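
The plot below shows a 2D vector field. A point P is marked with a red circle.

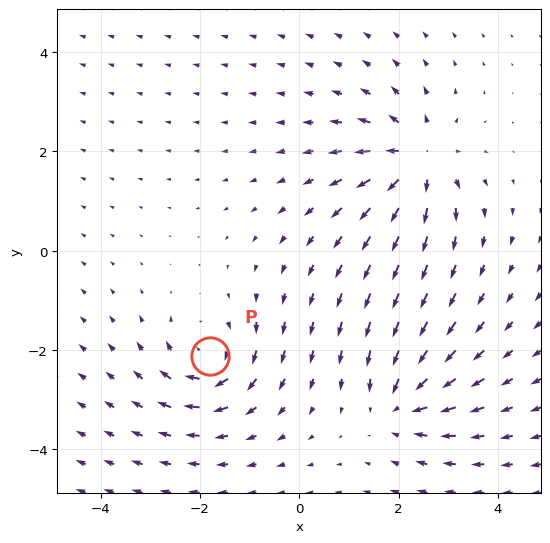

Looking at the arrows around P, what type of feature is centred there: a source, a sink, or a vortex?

vortex

At P (-1.8, -2.1) the arrows circulate clockwise. Divergence ≈0, curl about -4 — near-zero divergence with nonzero curl is a vortex.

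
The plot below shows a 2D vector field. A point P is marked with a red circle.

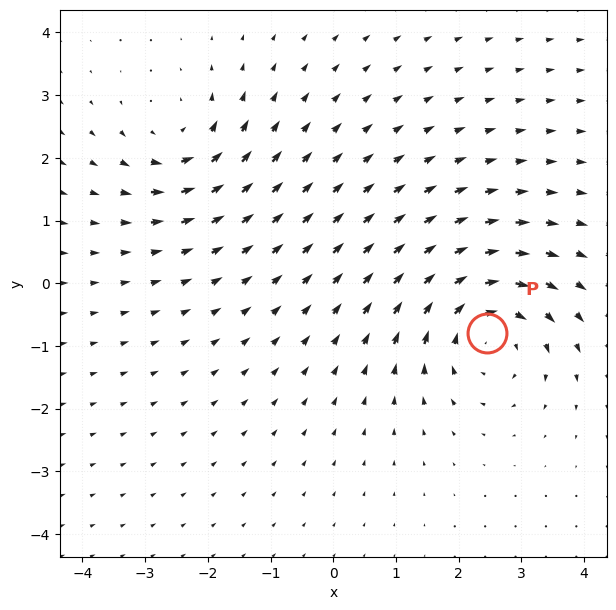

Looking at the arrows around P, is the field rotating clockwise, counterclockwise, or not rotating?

clockwise

Near P at (2.5, -0.8) the arrows circulate clockwise. The curl (z-component) there is about -4; negative curl means clockwise rotation.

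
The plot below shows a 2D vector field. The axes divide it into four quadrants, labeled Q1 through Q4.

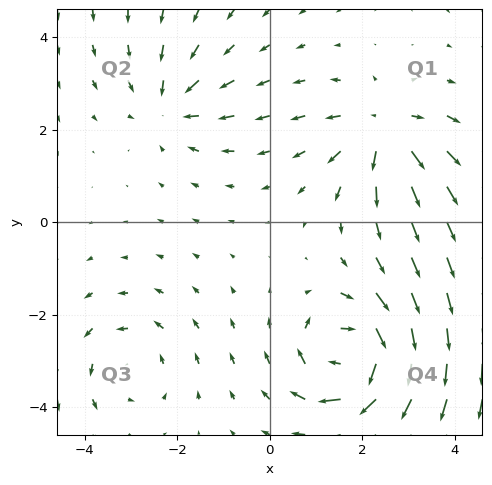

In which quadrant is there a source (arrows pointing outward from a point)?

Q1

The source sits at approximately (2.5, 2.0), which lies in quadrant Q1. The divergence there is about +4, positive as expected for a source.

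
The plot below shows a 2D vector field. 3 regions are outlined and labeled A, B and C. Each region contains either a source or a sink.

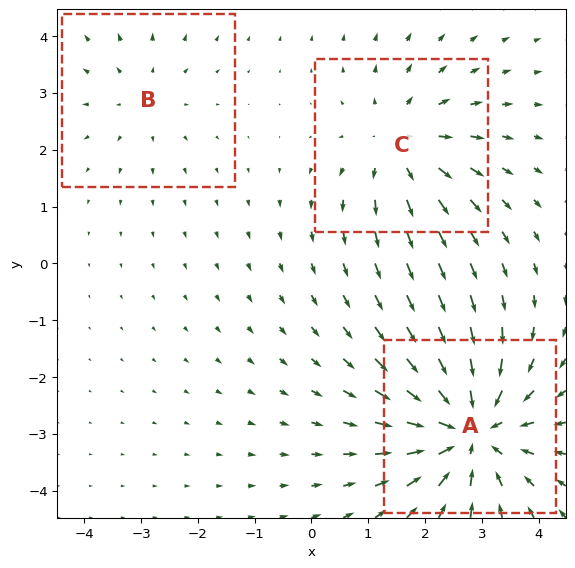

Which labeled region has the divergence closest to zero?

Divergence at each region's feature centre — A: about -5, B: about +2, C: about +3. Region B is closest to zero.

B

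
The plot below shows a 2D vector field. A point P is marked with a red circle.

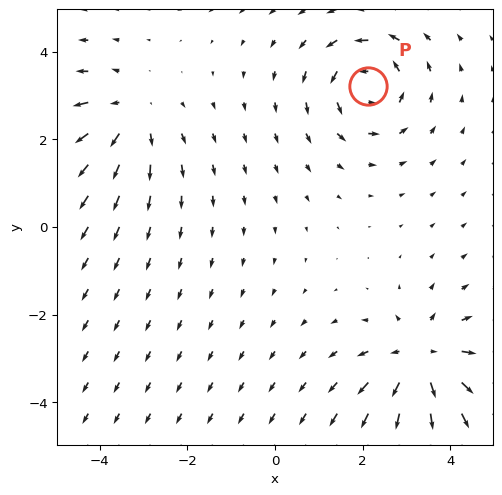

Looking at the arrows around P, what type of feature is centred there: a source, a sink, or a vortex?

At P (2.1, 3.2) the arrows circulate counterclockwise. Divergence ≈0, curl about +4 — near-zero divergence with nonzero curl is a vortex.

vortex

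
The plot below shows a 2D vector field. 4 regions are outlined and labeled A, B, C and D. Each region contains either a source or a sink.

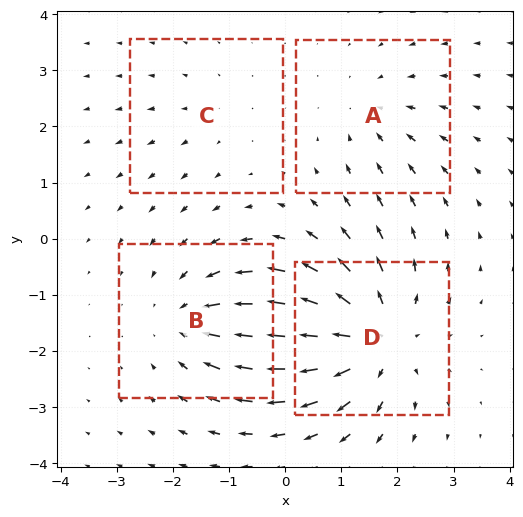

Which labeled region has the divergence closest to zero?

C

Divergence at each region's feature centre — A: about -3, B: about -4, C: about +2, D: about +6. Region C is closest to zero.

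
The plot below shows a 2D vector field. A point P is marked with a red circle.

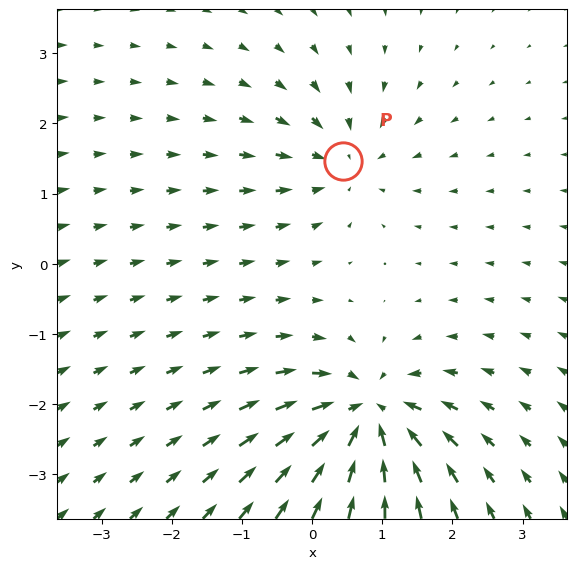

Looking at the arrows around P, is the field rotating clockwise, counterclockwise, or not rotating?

not rotating

Near P at (0.4, 1.5) the arrows show no circulation. The curl there is ≈0.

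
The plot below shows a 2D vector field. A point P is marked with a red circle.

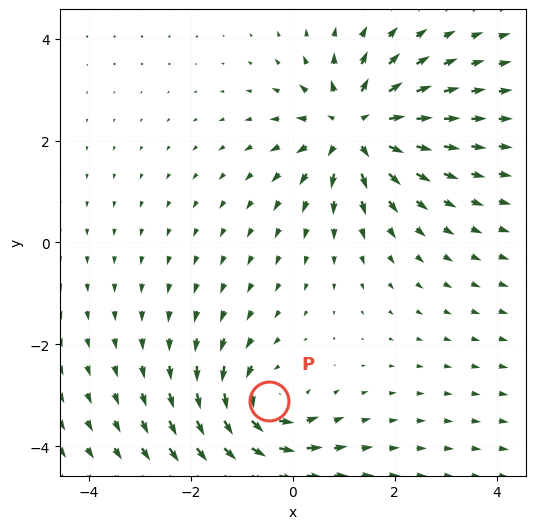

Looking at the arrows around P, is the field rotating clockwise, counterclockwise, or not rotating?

counterclockwise

Near P at (-0.5, -3.1) the arrows circulate counterclockwise. The curl (z-component) there is about +4; positive curl means counterclockwise rotation.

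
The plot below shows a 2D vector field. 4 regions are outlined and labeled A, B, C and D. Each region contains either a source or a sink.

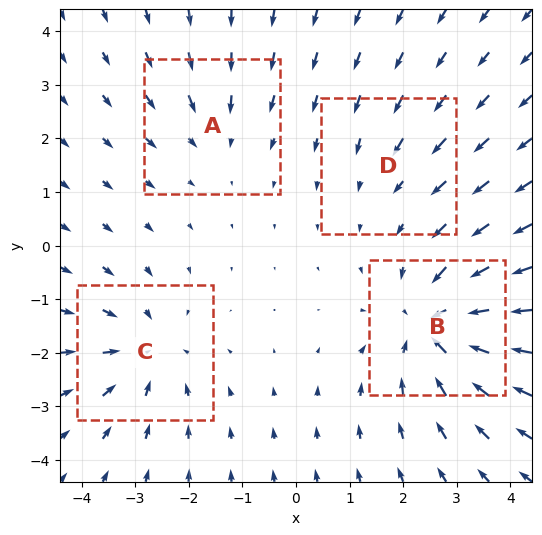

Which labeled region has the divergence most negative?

Divergence at each region's feature centre — A: about -3, B: about -6, C: about -4, D: about -2. Region B is most negative.

B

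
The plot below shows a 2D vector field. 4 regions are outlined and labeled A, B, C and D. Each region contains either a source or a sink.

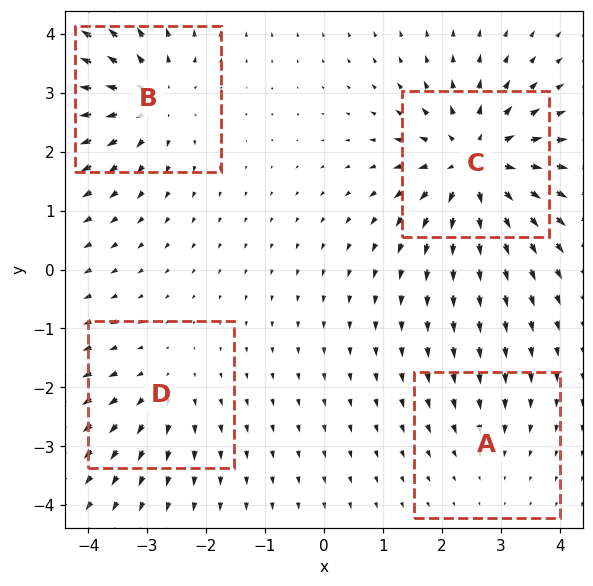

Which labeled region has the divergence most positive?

Divergence at each region's feature centre — A: about -2, B: about +6, C: about +8, D: about +3. Region C is most positive.

C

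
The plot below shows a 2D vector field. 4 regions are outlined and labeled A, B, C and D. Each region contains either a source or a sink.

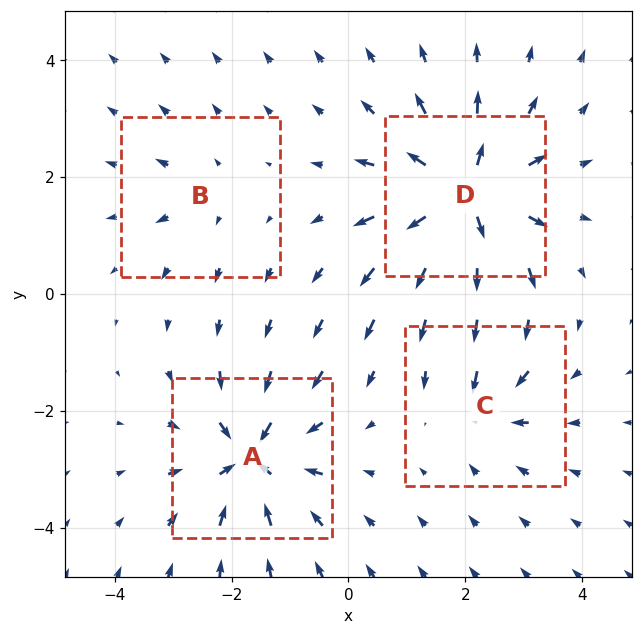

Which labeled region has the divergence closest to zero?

B

Divergence at each region's feature centre — A: about -7, B: about +3, C: about -4, D: about +8. Region B is closest to zero.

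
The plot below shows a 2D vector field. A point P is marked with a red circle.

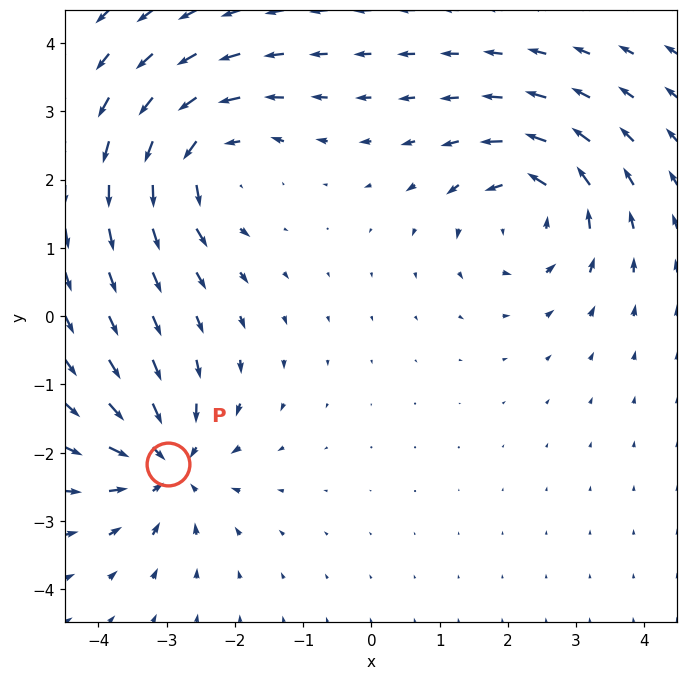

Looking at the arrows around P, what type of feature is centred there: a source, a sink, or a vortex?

sink

At P (-3.0, -2.2) the arrows converge inward. Divergence about -6, curl ≈0 — negative divergence with near-zero curl is a sink.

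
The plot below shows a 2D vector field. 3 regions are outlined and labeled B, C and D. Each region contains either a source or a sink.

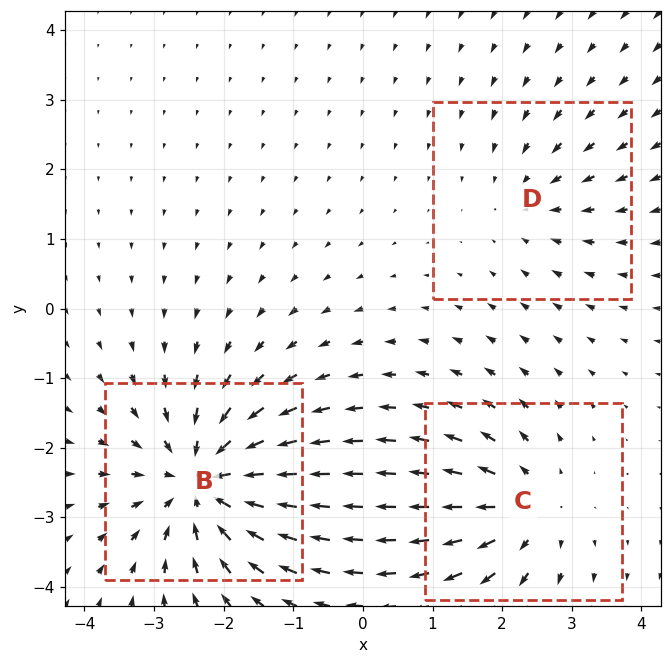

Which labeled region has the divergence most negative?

Divergence at each region's feature centre — B: about -5, C: about +3, D: about -2. Region B is most negative.

B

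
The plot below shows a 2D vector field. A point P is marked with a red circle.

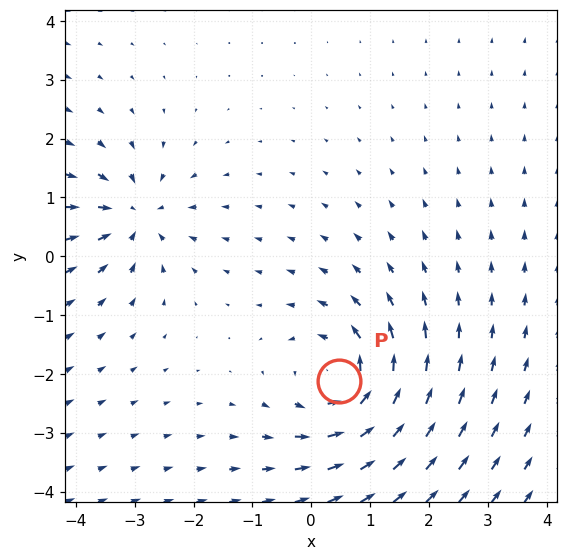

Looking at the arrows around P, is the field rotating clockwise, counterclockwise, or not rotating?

Near P at (0.5, -2.1) the arrows circulate counterclockwise. The curl (z-component) there is about +4; positive curl means counterclockwise rotation.

counterclockwise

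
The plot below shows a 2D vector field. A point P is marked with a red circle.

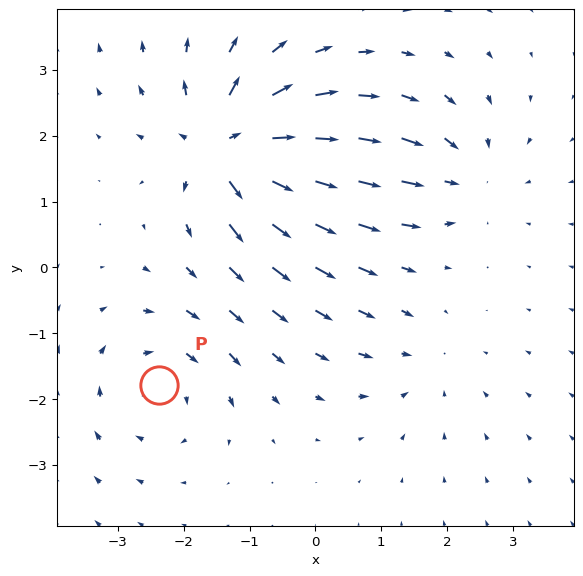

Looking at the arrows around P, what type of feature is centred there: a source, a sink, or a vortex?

vortex

At P (-2.4, -1.8) the arrows circulate clockwise. Divergence ≈0, curl about -4 — near-zero divergence with nonzero curl is a vortex.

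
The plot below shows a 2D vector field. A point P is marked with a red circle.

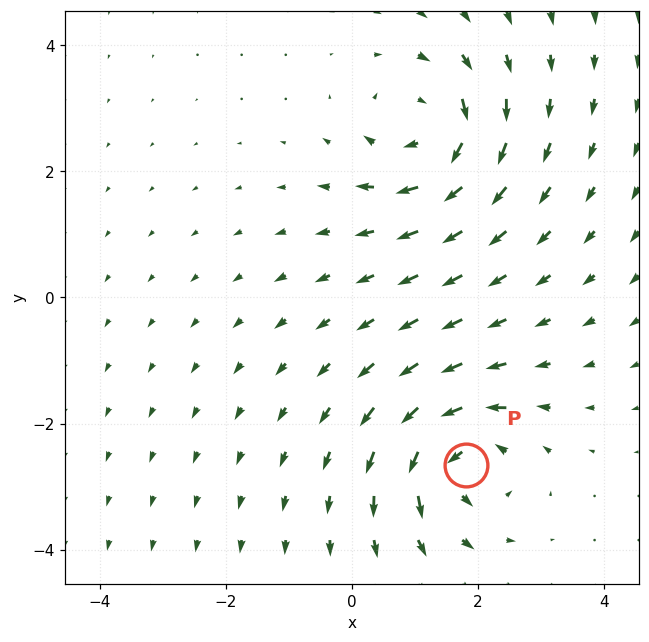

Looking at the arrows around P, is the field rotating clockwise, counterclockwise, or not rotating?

Near P at (1.8, -2.7) the arrows circulate counterclockwise. The curl (z-component) there is about +7; positive curl means counterclockwise rotation.

counterclockwise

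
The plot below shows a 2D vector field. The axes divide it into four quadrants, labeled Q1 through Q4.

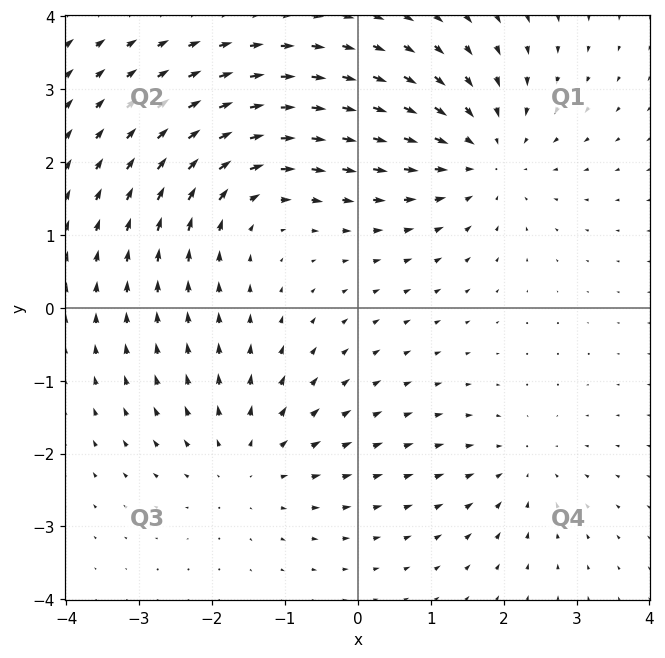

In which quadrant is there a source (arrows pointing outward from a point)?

Q3

The source sits at approximately (-1.5, -2.1), which lies in quadrant Q3. The divergence there is about +3, positive as expected for a source.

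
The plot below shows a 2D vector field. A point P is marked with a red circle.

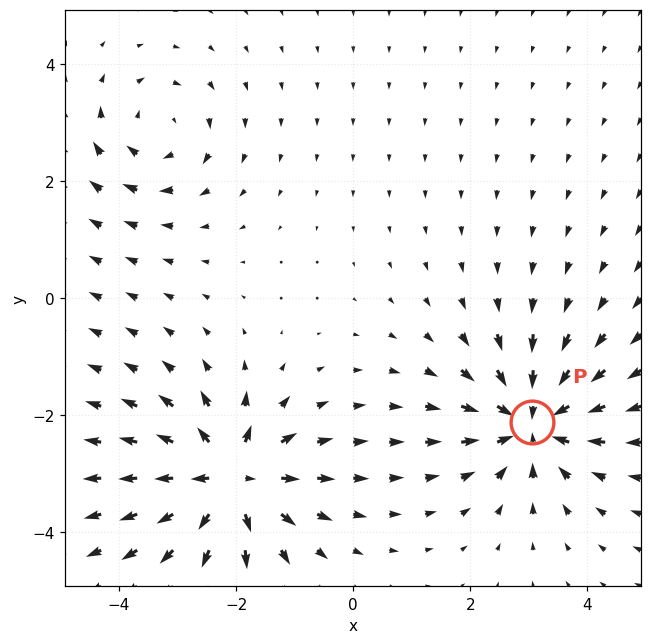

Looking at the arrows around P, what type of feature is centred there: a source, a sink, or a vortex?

At P (3.1, -2.1) the arrows converge inward. Divergence about -5, curl ≈0 — negative divergence with near-zero curl is a sink.

sink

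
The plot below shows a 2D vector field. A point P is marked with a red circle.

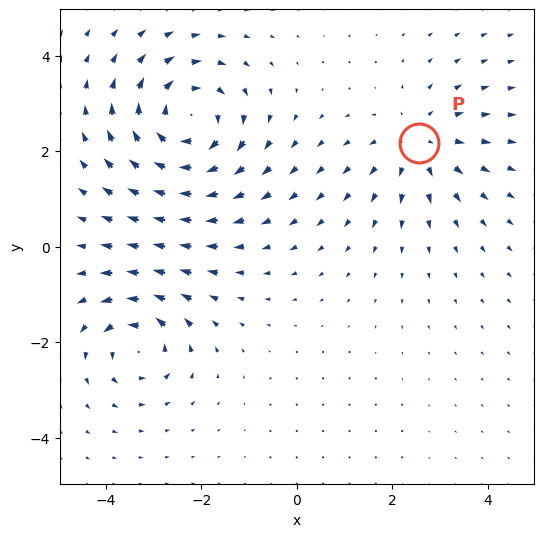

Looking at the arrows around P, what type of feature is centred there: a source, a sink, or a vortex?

At P (2.6, 2.2) the arrows spread outward. Divergence about +3, curl ≈0 — positive divergence with near-zero curl is a source.

source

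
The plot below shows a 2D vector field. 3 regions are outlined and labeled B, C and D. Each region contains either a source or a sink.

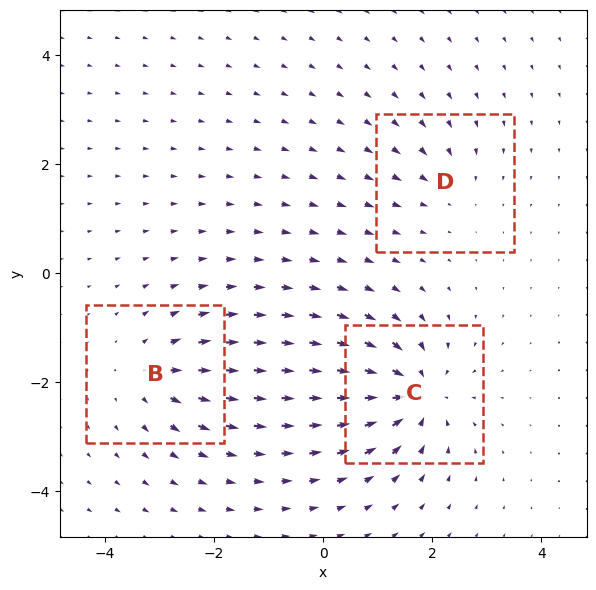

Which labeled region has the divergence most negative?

C

Divergence at each region's feature centre — B: about +4, C: about -6, D: about -2. Region C is most negative.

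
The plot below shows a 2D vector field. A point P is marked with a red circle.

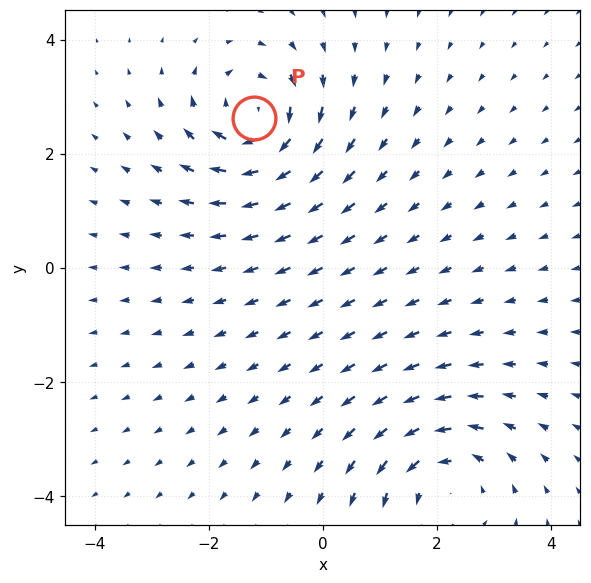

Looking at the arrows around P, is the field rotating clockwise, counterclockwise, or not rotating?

Near P at (-1.2, 2.6) the arrows circulate clockwise. The curl (z-component) there is about -5; negative curl means clockwise rotation.

clockwise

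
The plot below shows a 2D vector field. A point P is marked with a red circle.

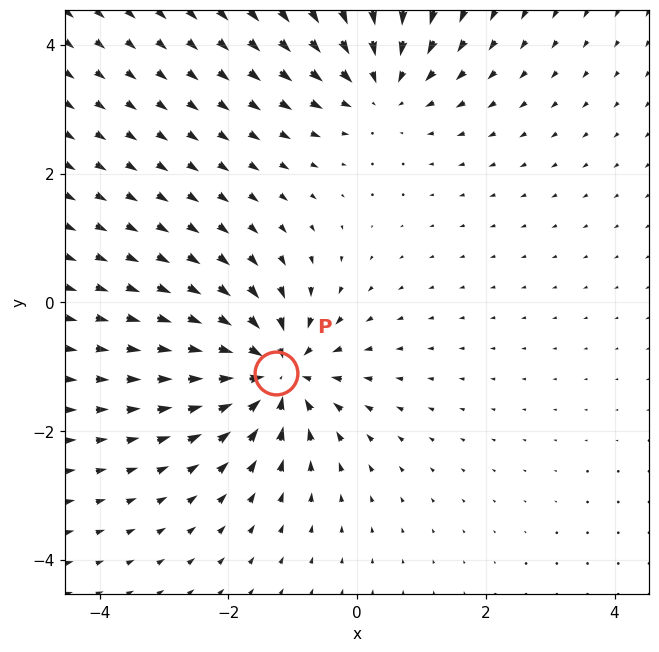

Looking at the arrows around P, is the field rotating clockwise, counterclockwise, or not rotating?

not rotating

Near P at (-1.3, -1.1) the arrows show no circulation. The curl there is ≈0.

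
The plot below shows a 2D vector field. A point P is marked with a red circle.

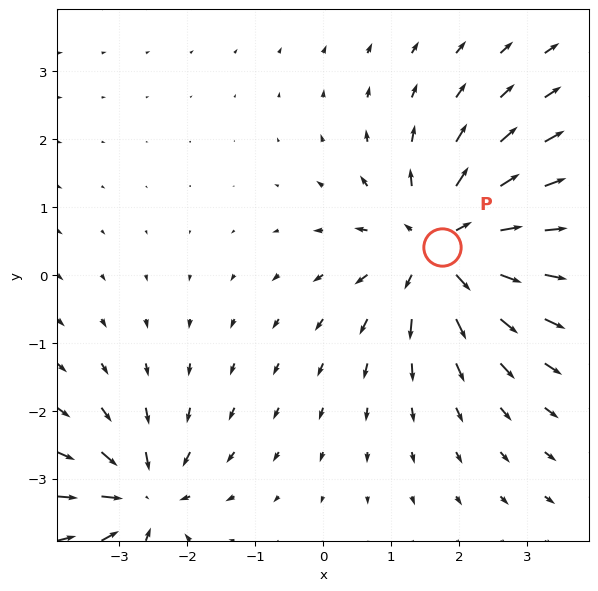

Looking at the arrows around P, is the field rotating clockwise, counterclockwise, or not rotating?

not rotating

Near P at (1.8, 0.4) the arrows show no circulation. The curl there is ≈0.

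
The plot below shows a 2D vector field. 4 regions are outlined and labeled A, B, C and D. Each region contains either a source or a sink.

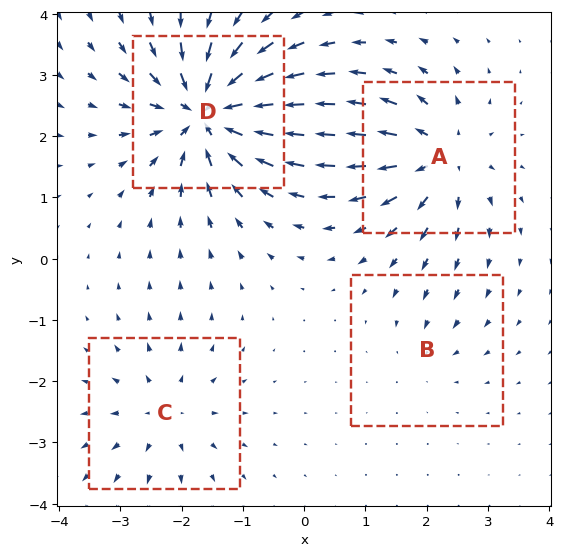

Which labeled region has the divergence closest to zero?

B

Divergence at each region's feature centre — A: about +6, B: about -2, C: about +4, D: about -9. Region B is closest to zero.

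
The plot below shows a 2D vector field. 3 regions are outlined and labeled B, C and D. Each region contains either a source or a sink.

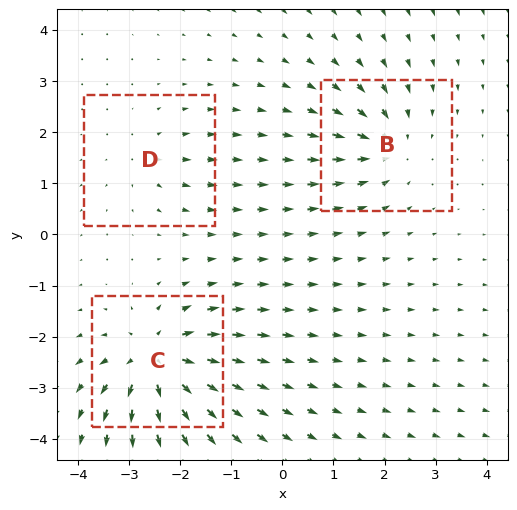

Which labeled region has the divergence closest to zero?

Divergence at each region's feature centre — B: about -4, C: about +6, D: about +3. Region D is closest to zero.

D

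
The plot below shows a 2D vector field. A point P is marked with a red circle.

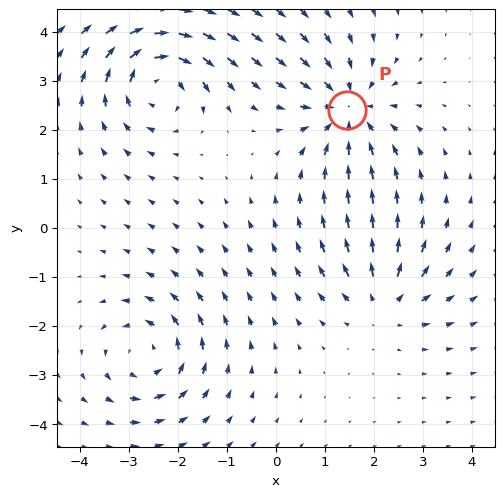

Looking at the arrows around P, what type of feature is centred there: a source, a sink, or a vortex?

sink

At P (1.5, 2.4) the arrows converge inward. Divergence about -5, curl ≈0 — negative divergence with near-zero curl is a sink.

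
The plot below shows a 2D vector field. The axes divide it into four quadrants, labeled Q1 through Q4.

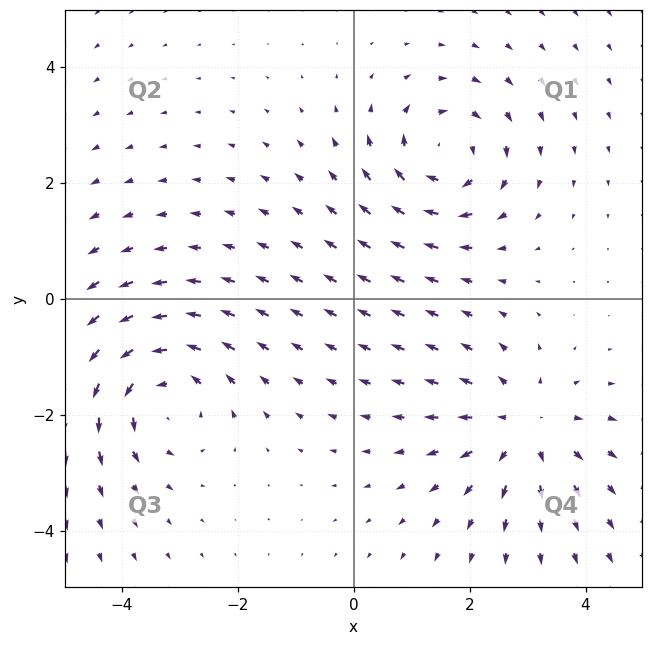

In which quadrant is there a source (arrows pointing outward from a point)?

Q4

The source sits at approximately (2.9, -2.2), which lies in quadrant Q4. The divergence there is about +4, positive as expected for a source.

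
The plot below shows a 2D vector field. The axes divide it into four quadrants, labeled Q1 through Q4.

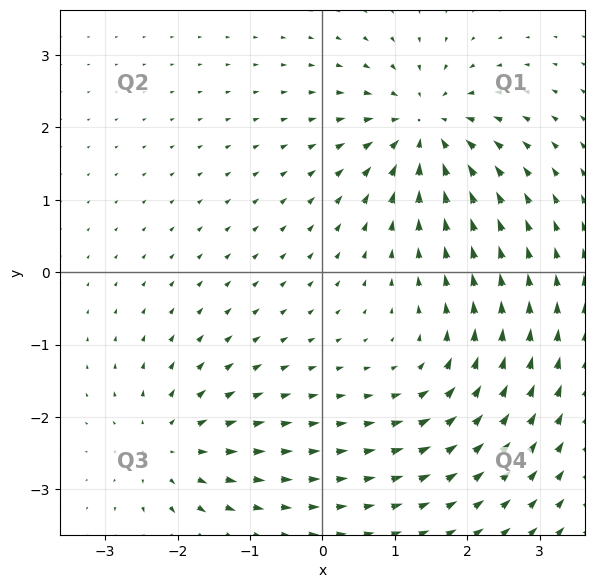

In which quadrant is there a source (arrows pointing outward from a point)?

The source sits at approximately (-2.1, -2.4), which lies in quadrant Q3. The divergence there is about +4, positive as expected for a source.

Q3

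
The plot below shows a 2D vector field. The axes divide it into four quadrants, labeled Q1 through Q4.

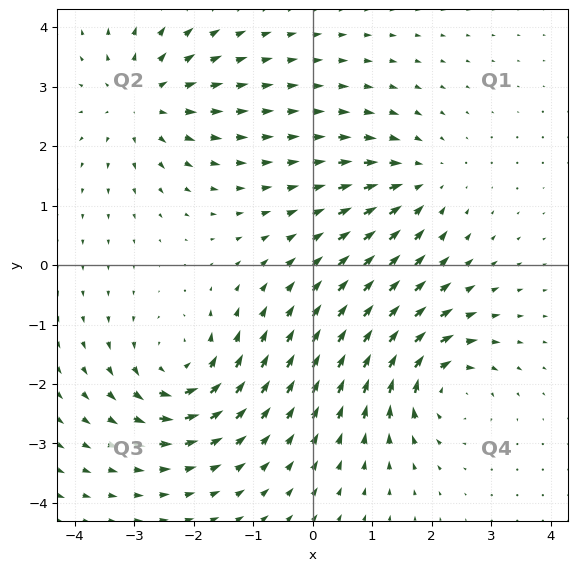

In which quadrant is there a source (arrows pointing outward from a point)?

The source sits at approximately (-2.8, 2.8), which lies in quadrant Q2. The divergence there is about +5, positive as expected for a source.

Q2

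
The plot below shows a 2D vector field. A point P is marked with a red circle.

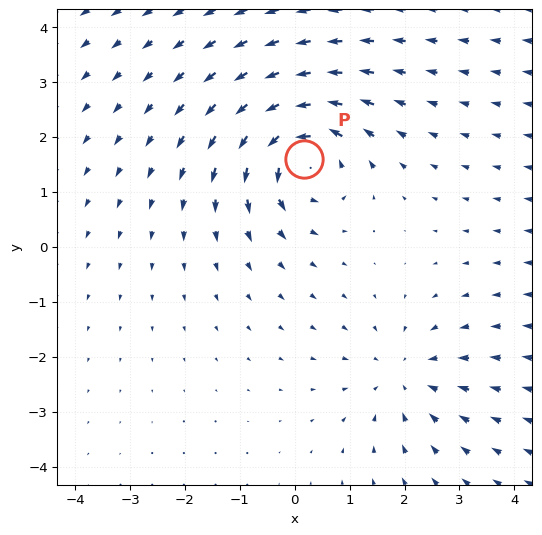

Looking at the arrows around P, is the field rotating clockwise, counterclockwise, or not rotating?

counterclockwise

Near P at (0.2, 1.6) the arrows circulate counterclockwise. The curl (z-component) there is about +5; positive curl means counterclockwise rotation.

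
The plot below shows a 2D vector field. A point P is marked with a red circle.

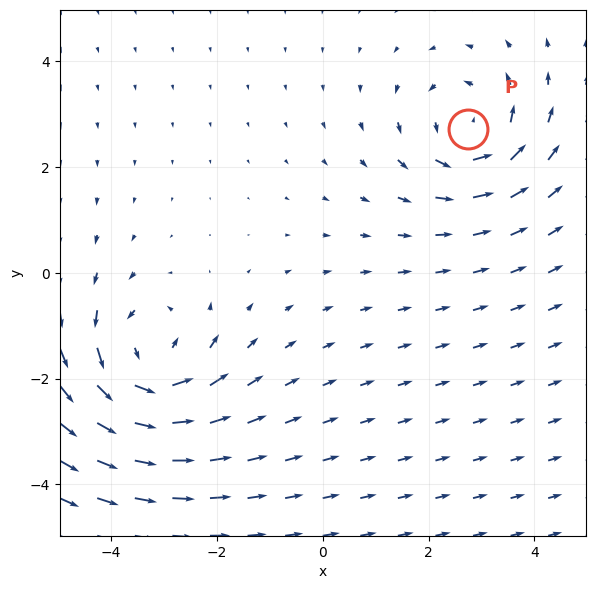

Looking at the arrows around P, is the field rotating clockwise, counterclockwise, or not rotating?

counterclockwise

Near P at (2.7, 2.7) the arrows circulate counterclockwise. The curl (z-component) there is about +3; positive curl means counterclockwise rotation.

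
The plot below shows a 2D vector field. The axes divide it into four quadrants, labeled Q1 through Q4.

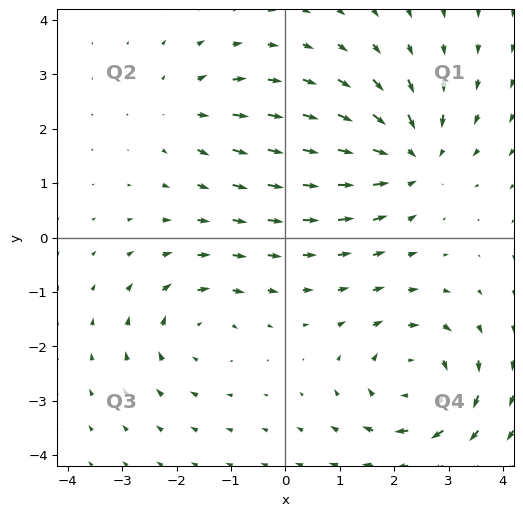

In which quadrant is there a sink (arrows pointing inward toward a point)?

The sink sits at approximately (2.3, 1.5), which lies in quadrant Q1. The divergence there is about -5, negative as expected for a sink.

Q1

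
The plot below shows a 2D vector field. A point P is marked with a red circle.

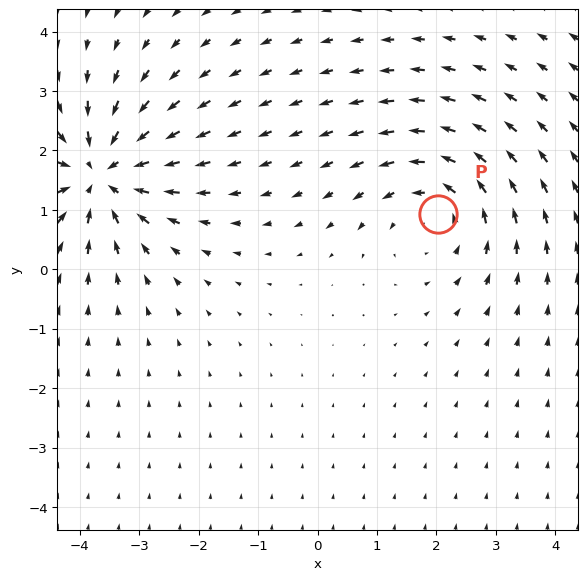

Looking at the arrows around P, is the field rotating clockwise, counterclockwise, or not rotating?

Near P at (2.0, 0.9) the arrows circulate counterclockwise. The curl (z-component) there is about +3; positive curl means counterclockwise rotation.

counterclockwise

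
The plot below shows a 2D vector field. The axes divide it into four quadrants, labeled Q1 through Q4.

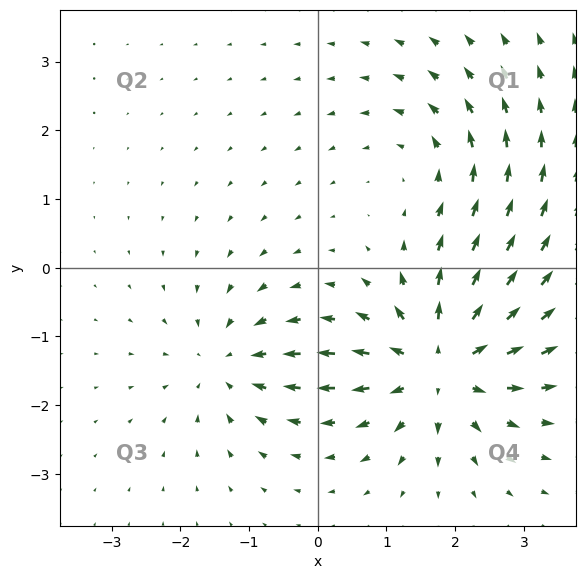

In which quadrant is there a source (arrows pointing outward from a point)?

Q4

The source sits at approximately (1.8, -1.4), which lies in quadrant Q4. The divergence there is about +6, positive as expected for a source.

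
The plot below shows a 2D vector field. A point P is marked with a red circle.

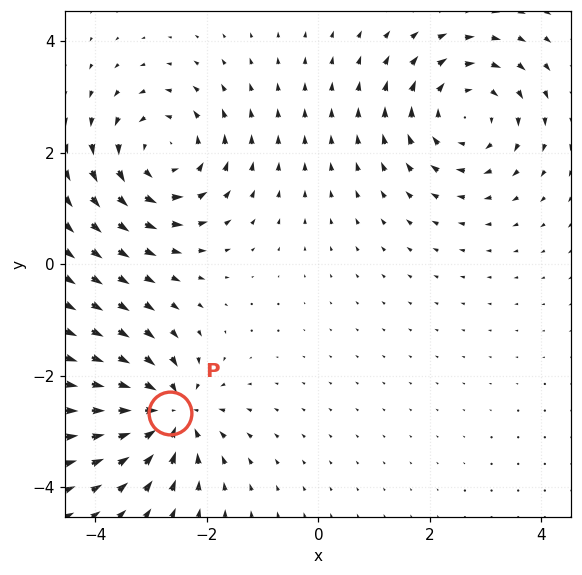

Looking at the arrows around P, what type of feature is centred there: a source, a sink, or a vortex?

sink

At P (-2.7, -2.7) the arrows converge inward. Divergence about -6, curl ≈0 — negative divergence with near-zero curl is a sink.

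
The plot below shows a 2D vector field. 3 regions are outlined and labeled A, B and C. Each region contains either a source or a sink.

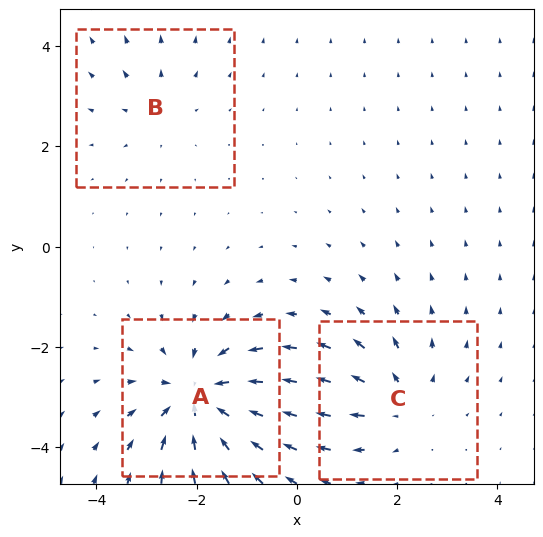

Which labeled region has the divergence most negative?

Divergence at each region's feature centre — A: about -5, B: about +2, C: about +3. Region A is most negative.

A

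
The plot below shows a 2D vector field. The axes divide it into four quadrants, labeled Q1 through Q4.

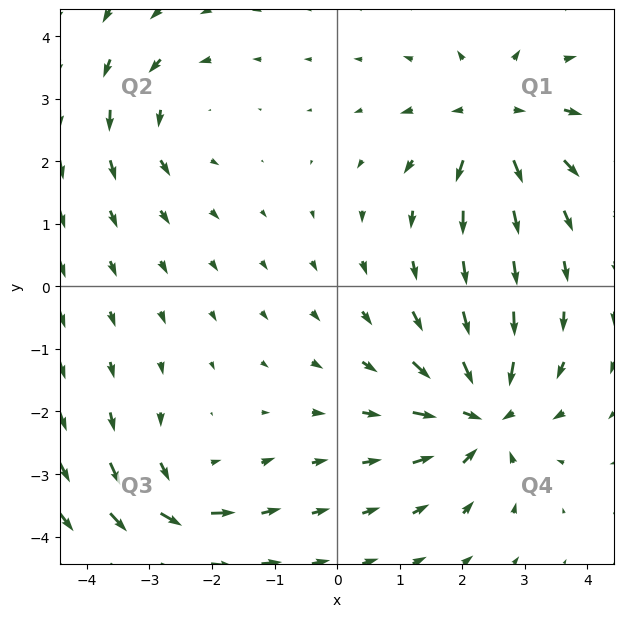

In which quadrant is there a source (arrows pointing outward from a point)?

Q1

The source sits at approximately (2.5, 2.6), which lies in quadrant Q1. The divergence there is about +5, positive as expected for a source.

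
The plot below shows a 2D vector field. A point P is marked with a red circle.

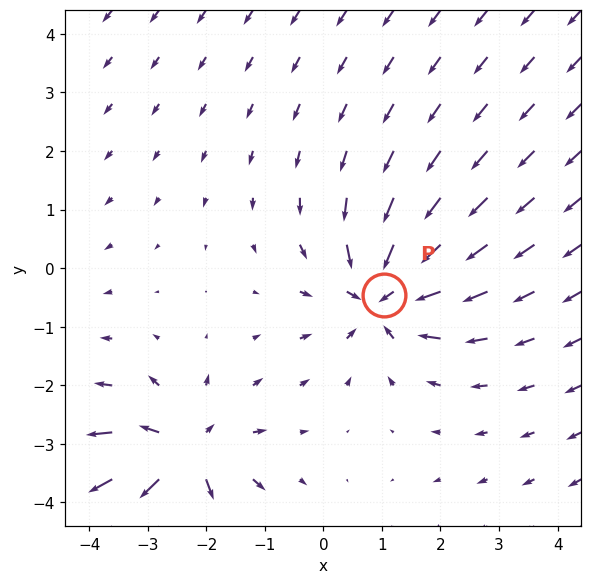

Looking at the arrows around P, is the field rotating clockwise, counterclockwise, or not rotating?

not rotating

Near P at (1.0, -0.5) the arrows show no circulation. The curl there is ≈0.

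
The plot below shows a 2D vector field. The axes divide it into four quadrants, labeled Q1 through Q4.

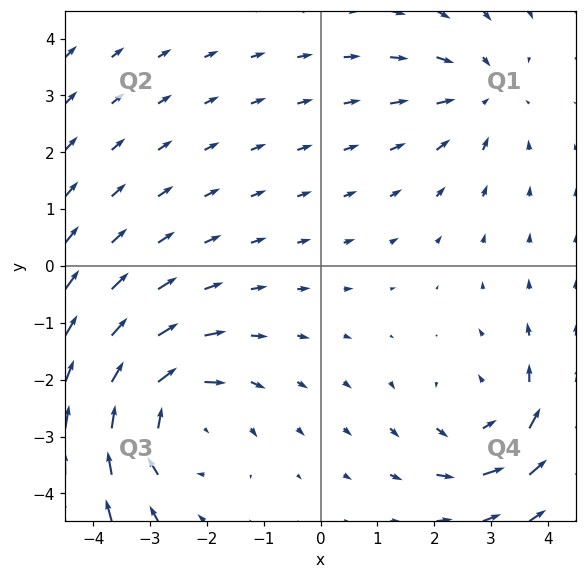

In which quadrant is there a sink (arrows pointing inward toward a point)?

Q1

The sink sits at approximately (2.8, 3.0), which lies in quadrant Q1. The divergence there is about -2, negative as expected for a sink.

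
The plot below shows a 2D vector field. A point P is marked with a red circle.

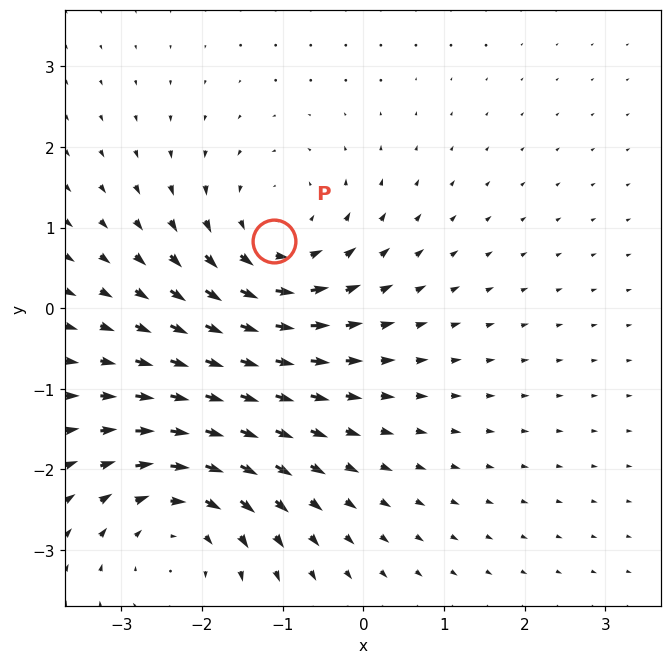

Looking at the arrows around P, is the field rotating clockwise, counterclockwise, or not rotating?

counterclockwise

Near P at (-1.1, 0.8) the arrows circulate counterclockwise. The curl (z-component) there is about +4; positive curl means counterclockwise rotation.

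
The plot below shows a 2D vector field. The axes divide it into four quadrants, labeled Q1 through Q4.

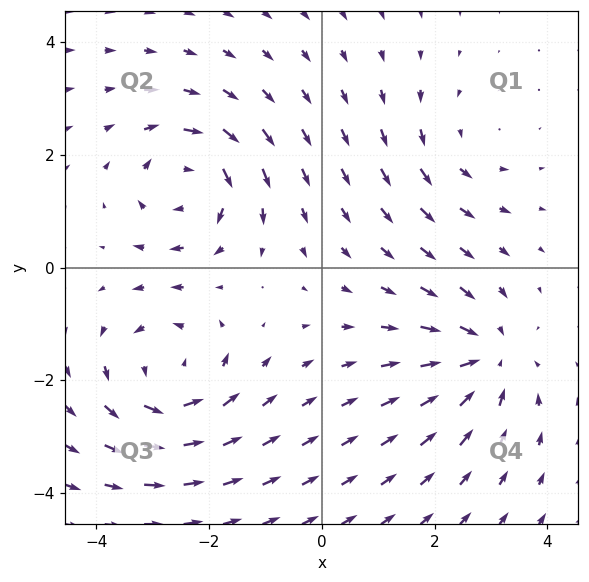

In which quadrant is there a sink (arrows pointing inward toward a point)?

Q4

The sink sits at approximately (2.9, -1.6), which lies in quadrant Q4. The divergence there is about -4, negative as expected for a sink.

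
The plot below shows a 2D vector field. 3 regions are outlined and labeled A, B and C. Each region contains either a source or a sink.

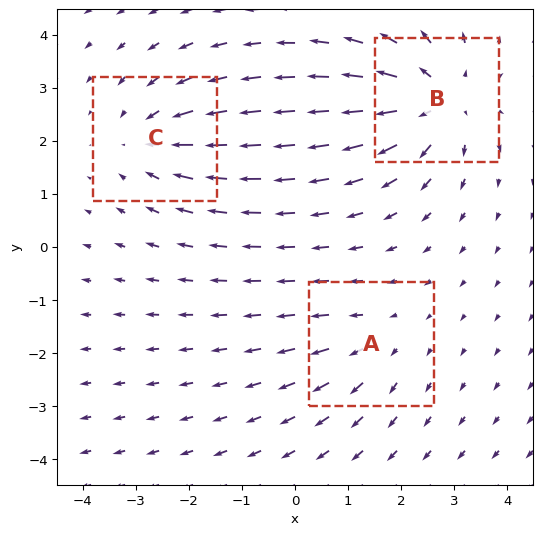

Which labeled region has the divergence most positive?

B

Divergence at each region's feature centre — A: about +2, B: about +5, C: about -3. Region B is most positive.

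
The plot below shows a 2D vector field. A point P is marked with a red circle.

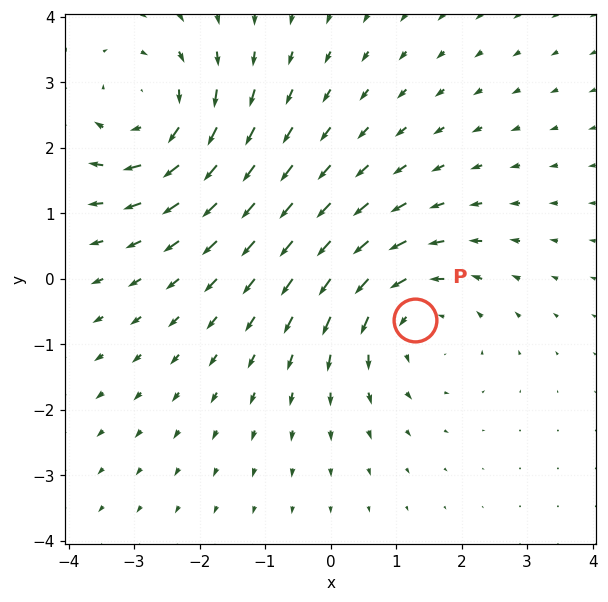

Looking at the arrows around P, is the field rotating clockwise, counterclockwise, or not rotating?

Near P at (1.3, -0.6) the arrows circulate counterclockwise. The curl (z-component) there is about +3; positive curl means counterclockwise rotation.

counterclockwise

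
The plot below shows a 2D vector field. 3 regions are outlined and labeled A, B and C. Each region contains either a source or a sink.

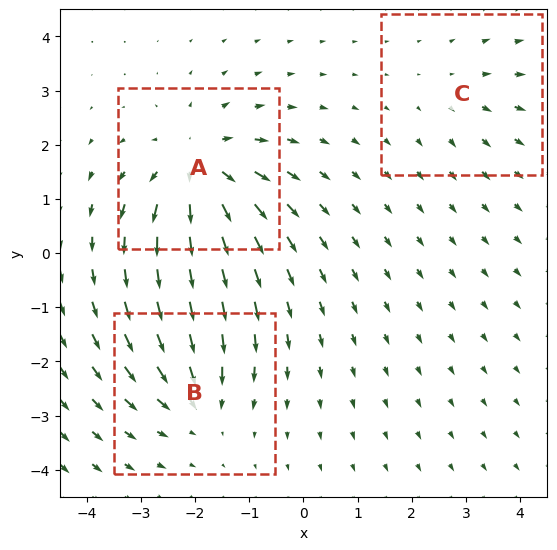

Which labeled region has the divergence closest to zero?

C

Divergence at each region's feature centre — A: about +5, B: about -3, C: about +2. Region C is closest to zero.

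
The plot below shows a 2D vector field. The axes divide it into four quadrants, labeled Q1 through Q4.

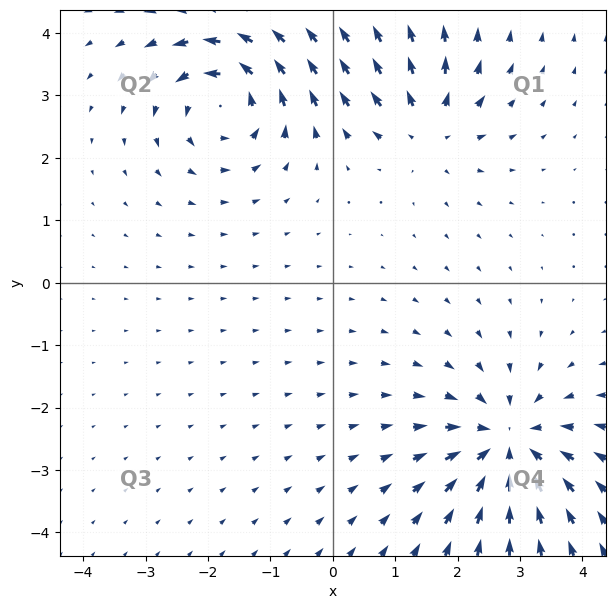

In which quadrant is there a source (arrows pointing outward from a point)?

The source sits at approximately (1.5, 2.5), which lies in quadrant Q1. The divergence there is about +4, positive as expected for a source.

Q1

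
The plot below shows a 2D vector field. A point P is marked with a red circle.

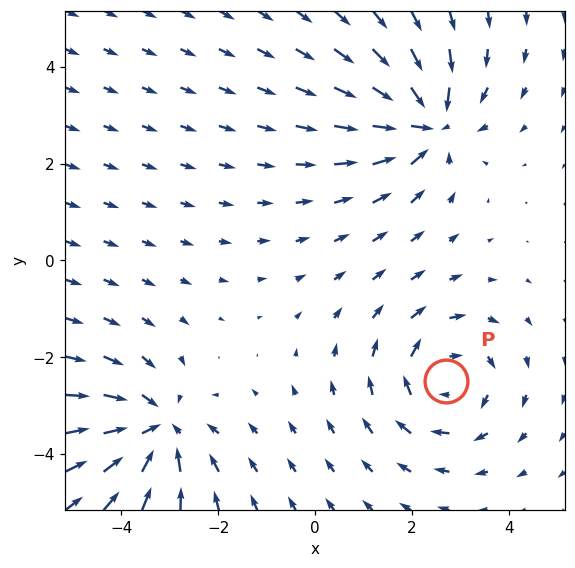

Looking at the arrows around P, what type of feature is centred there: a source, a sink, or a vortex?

At P (2.7, -2.5) the arrows circulate clockwise. Divergence ≈0, curl about -3 — near-zero divergence with nonzero curl is a vortex.

vortex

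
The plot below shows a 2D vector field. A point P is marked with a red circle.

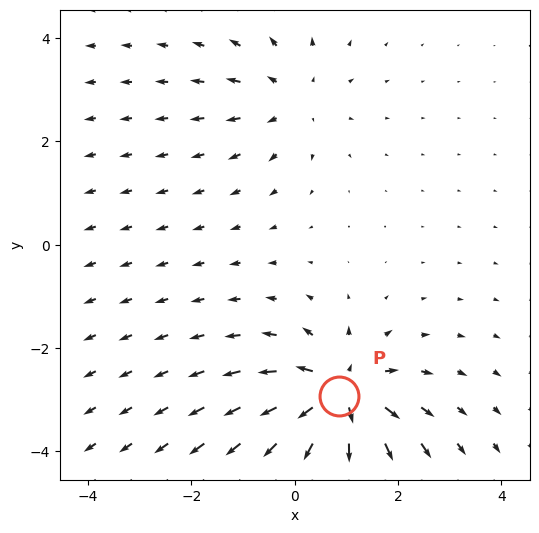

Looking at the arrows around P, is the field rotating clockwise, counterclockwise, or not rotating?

not rotating

Near P at (0.9, -2.9) the arrows show no circulation. The curl there is ≈0.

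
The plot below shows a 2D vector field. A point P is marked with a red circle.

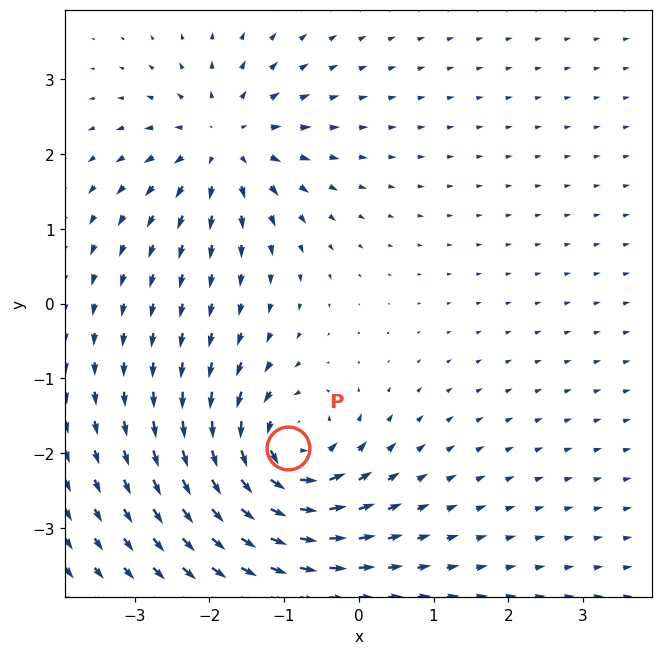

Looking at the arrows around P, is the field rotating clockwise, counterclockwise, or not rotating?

Near P at (-0.9, -1.9) the arrows circulate counterclockwise. The curl (z-component) there is about +6; positive curl means counterclockwise rotation.

counterclockwise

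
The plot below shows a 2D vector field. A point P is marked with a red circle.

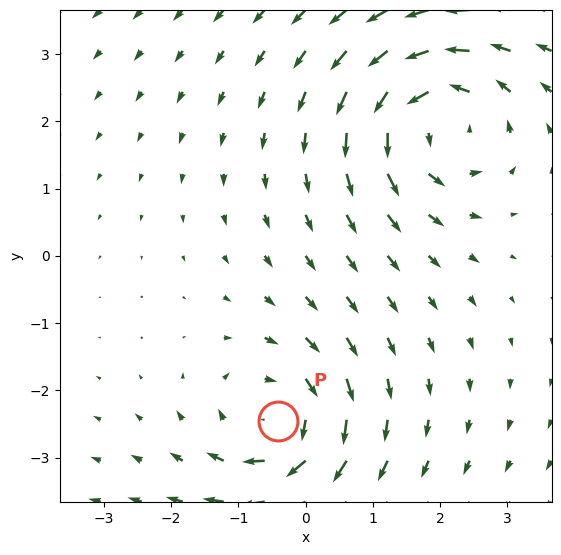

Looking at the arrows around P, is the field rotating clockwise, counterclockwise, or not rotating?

clockwise

Near P at (-0.4, -2.5) the arrows circulate clockwise. The curl (z-component) there is about -4; negative curl means clockwise rotation.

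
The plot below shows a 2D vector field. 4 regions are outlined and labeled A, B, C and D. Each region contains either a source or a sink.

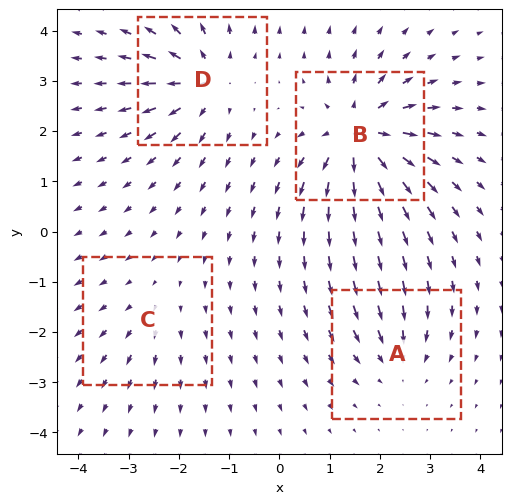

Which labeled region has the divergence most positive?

B

Divergence at each region's feature centre — A: about -4, B: about +8, C: about +2, D: about +6. Region B is most positive.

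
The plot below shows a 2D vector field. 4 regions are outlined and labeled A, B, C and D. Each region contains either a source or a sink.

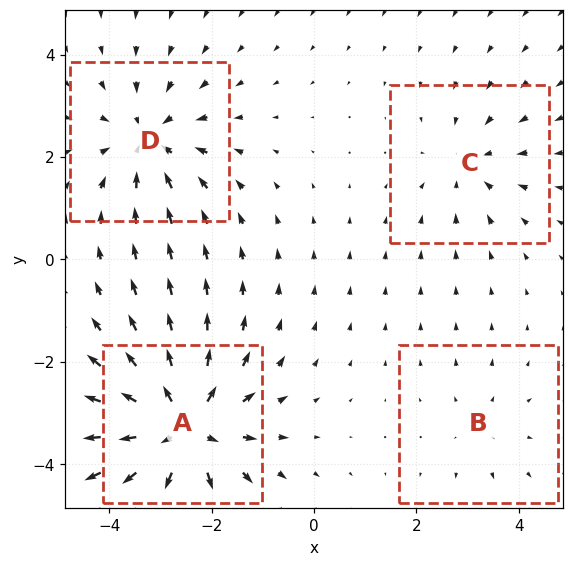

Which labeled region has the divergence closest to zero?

Divergence at each region's feature centre — A: about +7, B: about +2, C: about -3, D: about -5. Region B is closest to zero.

B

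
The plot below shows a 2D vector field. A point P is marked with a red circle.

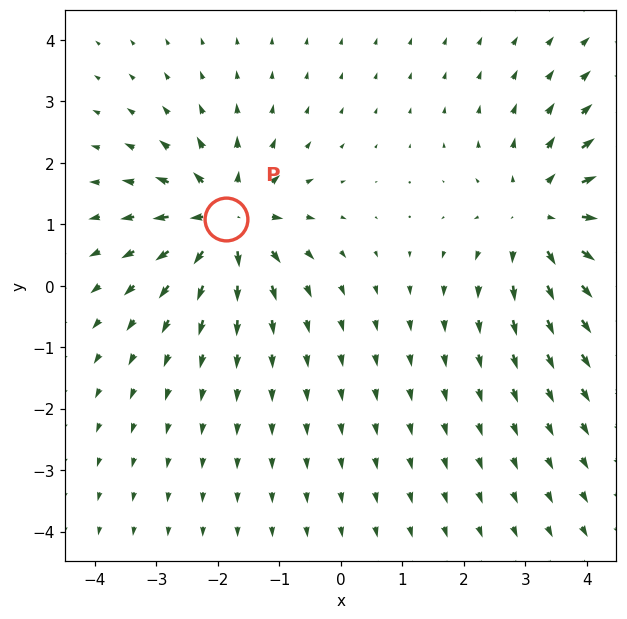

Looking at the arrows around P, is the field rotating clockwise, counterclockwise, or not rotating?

not rotating

Near P at (-1.9, 1.1) the arrows show no circulation. The curl there is ≈0.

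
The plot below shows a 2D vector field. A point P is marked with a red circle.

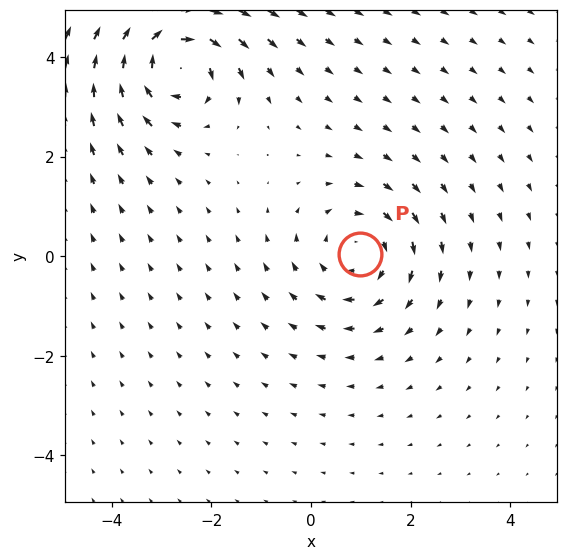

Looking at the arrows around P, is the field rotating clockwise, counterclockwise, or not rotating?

clockwise

Near P at (1.0, 0.0) the arrows circulate clockwise. The curl (z-component) there is about -3; negative curl means clockwise rotation.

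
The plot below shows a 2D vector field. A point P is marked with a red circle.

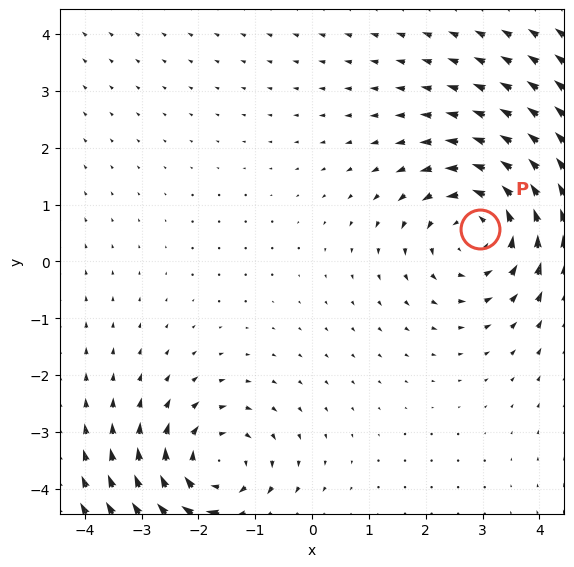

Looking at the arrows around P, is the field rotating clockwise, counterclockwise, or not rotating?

Near P at (2.9, 0.6) the arrows circulate counterclockwise. The curl (z-component) there is about +3; positive curl means counterclockwise rotation.

counterclockwise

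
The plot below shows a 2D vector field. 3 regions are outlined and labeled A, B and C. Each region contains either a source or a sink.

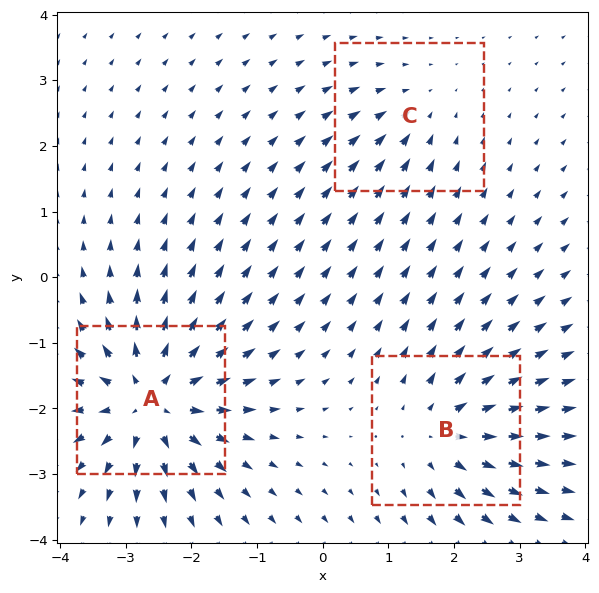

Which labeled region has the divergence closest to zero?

C

Divergence at each region's feature centre — A: about +6, B: about +4, C: about -2. Region C is closest to zero.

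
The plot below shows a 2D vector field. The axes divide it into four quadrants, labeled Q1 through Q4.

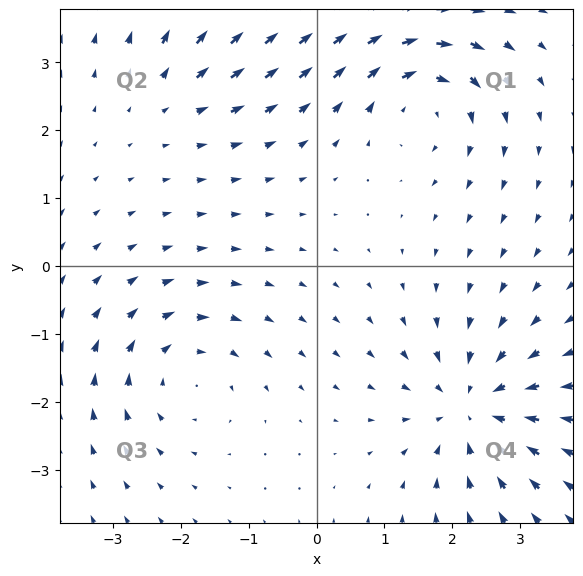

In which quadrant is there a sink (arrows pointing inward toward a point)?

The sink sits at approximately (2.3, -2.1), which lies in quadrant Q4. The divergence there is about -5, negative as expected for a sink.

Q4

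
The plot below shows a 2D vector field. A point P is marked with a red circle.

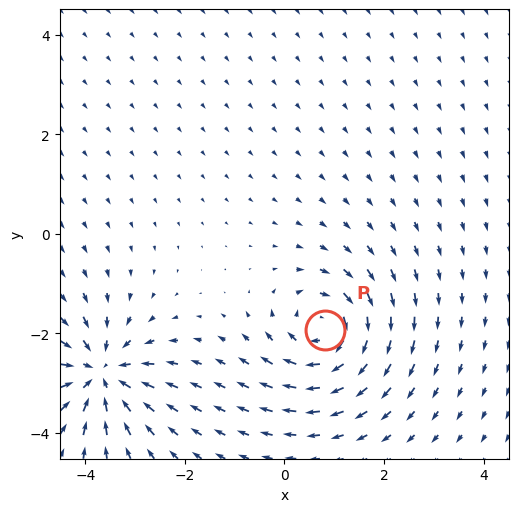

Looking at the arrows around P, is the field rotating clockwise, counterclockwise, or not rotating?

clockwise

Near P at (0.8, -1.9) the arrows circulate clockwise. The curl (z-component) there is about -4; negative curl means clockwise rotation.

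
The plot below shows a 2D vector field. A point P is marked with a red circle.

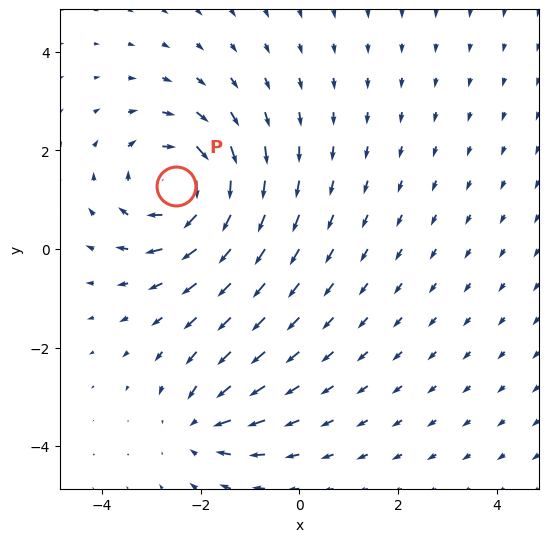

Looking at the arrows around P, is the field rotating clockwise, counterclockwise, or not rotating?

clockwise

Near P at (-2.5, 1.3) the arrows circulate clockwise. The curl (z-component) there is about -5; negative curl means clockwise rotation.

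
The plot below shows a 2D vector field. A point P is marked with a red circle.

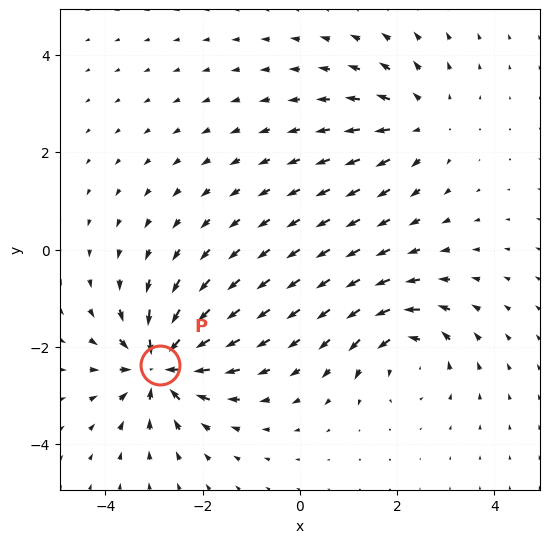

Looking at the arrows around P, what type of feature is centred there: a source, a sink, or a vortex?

At P (-2.9, -2.4) the arrows converge inward. Divergence about -6, curl ≈0 — negative divergence with near-zero curl is a sink.

sink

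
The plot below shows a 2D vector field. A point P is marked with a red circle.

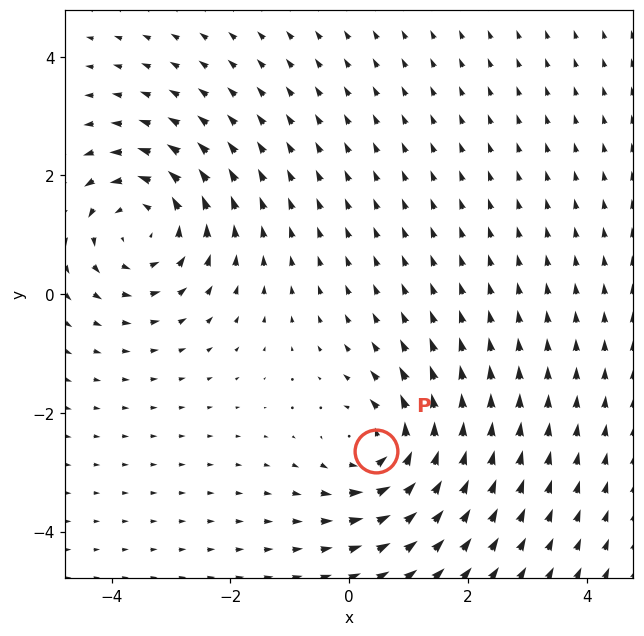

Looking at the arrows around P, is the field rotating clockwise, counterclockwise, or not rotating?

Near P at (0.5, -2.6) the arrows circulate counterclockwise. The curl (z-component) there is about +5; positive curl means counterclockwise rotation.

counterclockwise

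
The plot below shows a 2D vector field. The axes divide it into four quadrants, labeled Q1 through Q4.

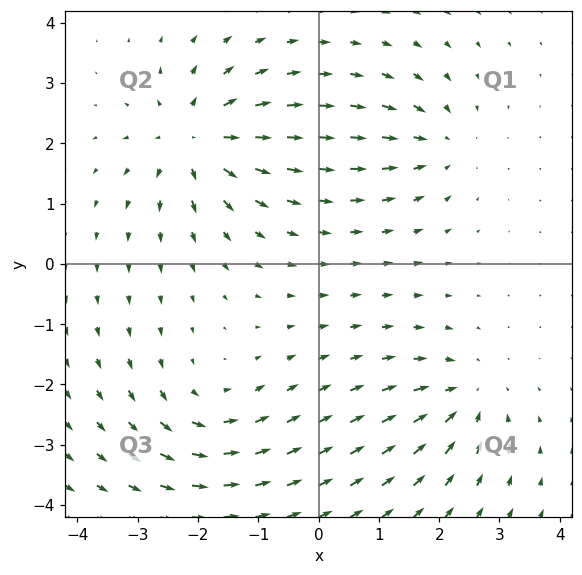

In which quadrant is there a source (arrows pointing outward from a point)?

Q2

The source sits at approximately (-2.0, 2.1), which lies in quadrant Q2. The divergence there is about +6, positive as expected for a source.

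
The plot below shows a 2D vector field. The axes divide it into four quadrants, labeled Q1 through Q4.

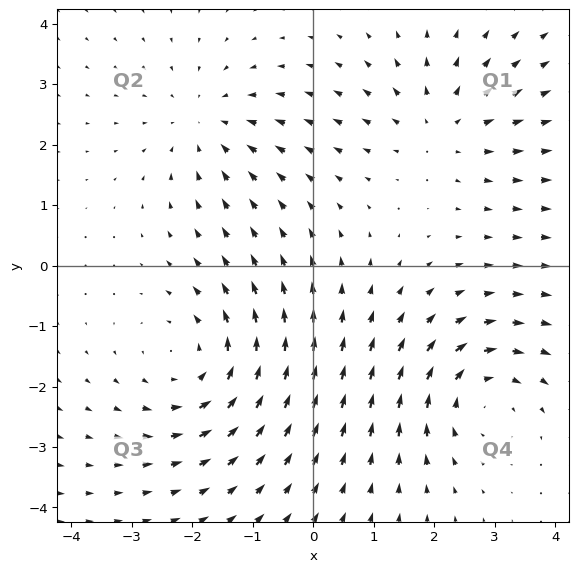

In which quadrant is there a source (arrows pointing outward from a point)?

The source sits at approximately (2.1, 2.3), which lies in quadrant Q1. The divergence there is about +3, positive as expected for a source.

Q1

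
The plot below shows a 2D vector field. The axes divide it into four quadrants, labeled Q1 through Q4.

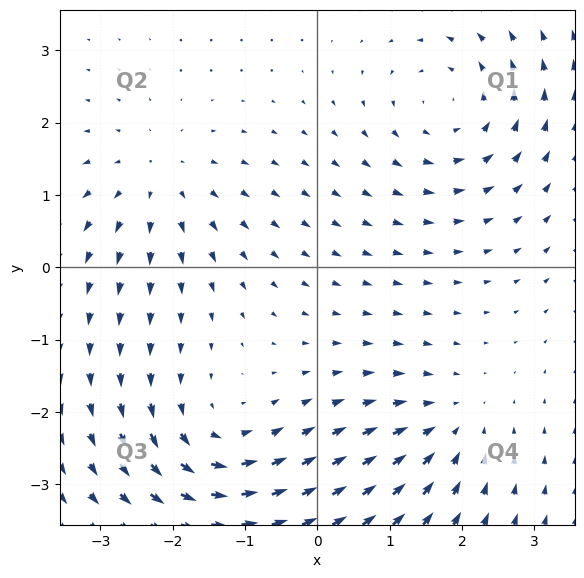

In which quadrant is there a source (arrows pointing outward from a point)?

The source sits at approximately (-2.2, 1.2), which lies in quadrant Q2. The divergence there is about +3, positive as expected for a source.

Q2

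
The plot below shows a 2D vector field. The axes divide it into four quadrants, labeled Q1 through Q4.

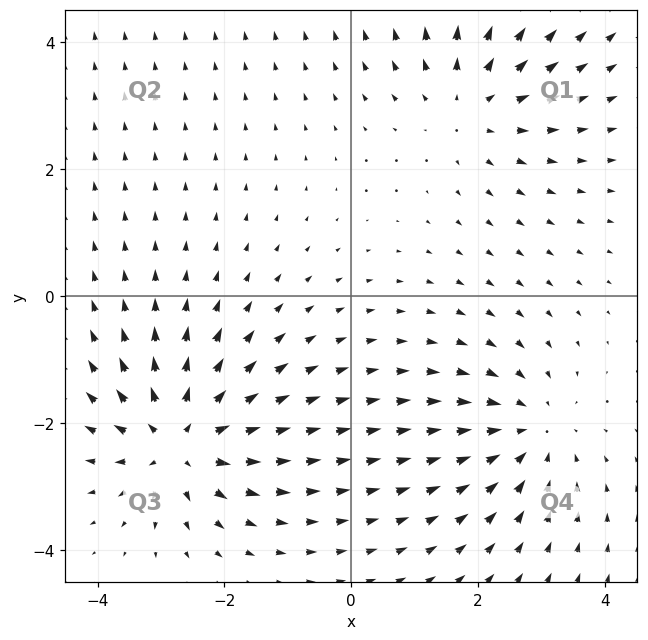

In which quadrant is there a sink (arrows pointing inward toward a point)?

Q4

The sink sits at approximately (2.8, -2.1), which lies in quadrant Q4. The divergence there is about -4, negative as expected for a sink.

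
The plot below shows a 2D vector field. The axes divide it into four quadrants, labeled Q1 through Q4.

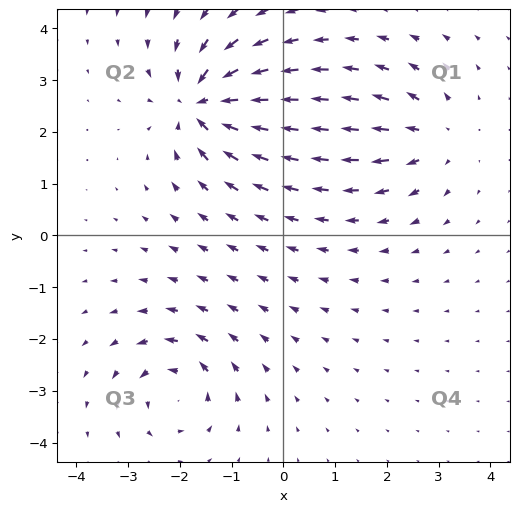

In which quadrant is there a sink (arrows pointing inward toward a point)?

Q2

The sink sits at approximately (-1.6, 2.5), which lies in quadrant Q2. The divergence there is about -6, negative as expected for a sink.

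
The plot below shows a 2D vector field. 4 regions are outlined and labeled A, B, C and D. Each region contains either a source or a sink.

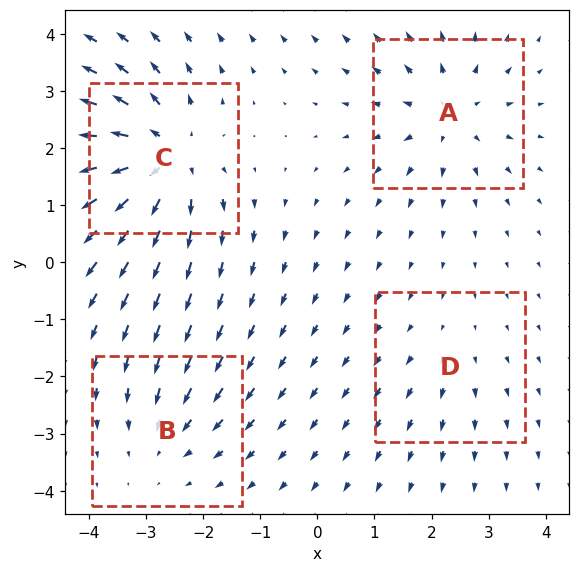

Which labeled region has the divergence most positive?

C

Divergence at each region's feature centre — A: about +5, B: about -3, C: about +7, D: about +2. Region C is most positive.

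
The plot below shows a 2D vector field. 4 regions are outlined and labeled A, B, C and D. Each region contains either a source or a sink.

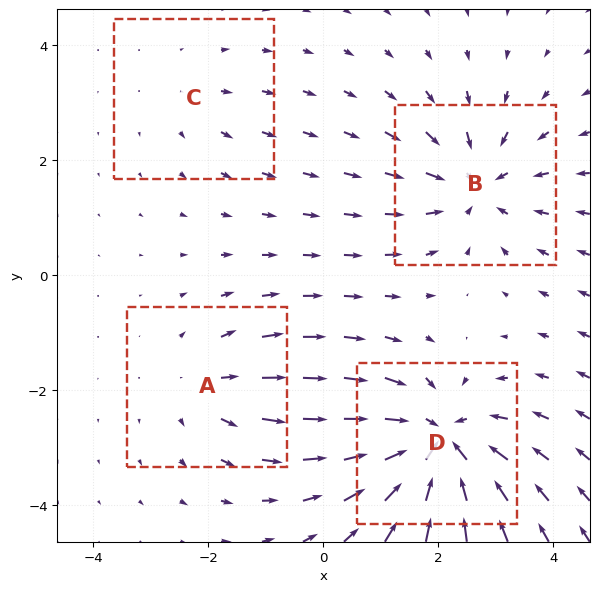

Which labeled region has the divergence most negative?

Divergence at each region's feature centre — A: about +3, B: about -5, C: about +2, D: about -7. Region D is most negative.

D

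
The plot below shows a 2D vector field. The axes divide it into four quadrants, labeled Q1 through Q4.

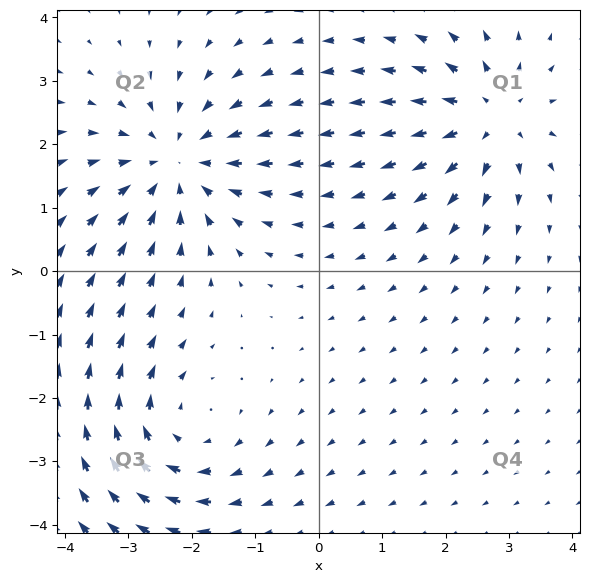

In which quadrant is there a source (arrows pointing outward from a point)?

Q1

The source sits at approximately (2.7, 2.4), which lies in quadrant Q1. The divergence there is about +4, positive as expected for a source.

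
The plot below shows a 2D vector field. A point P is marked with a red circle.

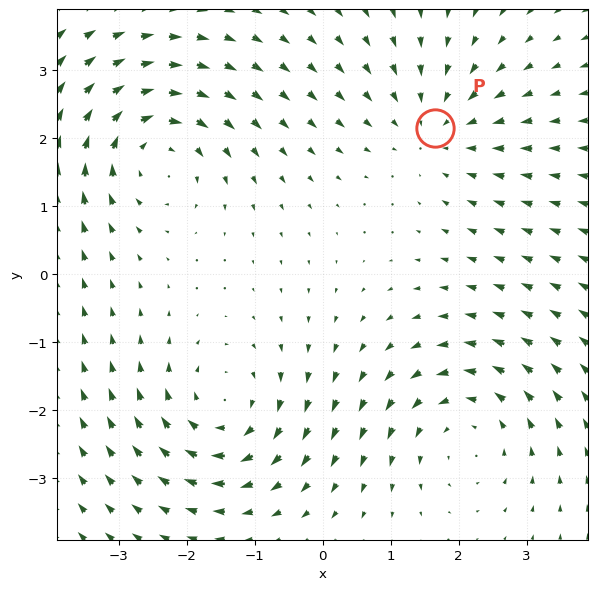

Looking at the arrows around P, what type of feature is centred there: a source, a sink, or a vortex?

sink

At P (1.7, 2.1) the arrows converge inward. Divergence about -3, curl ≈0 — negative divergence with near-zero curl is a sink.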